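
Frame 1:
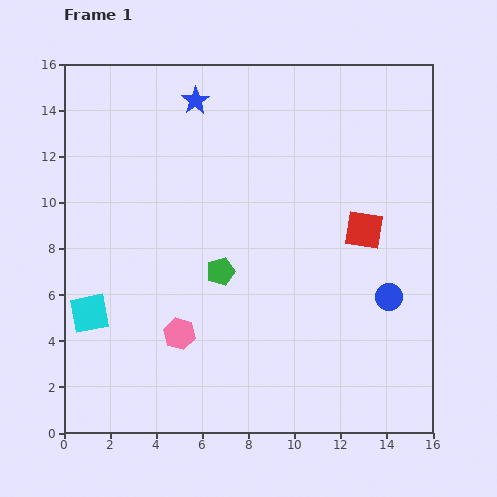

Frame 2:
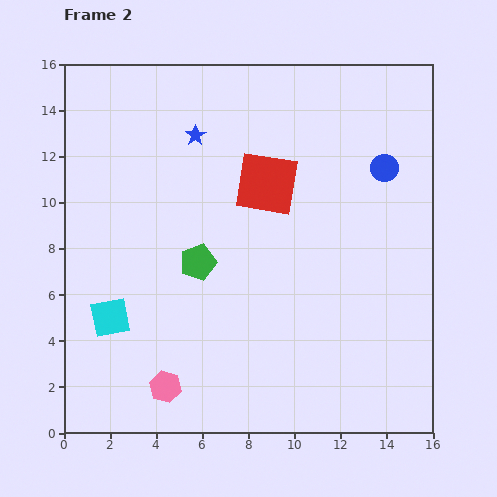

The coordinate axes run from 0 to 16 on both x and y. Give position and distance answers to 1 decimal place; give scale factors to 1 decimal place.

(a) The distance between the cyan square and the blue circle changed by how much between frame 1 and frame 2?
+0.6

Distance in frame 1: 13.0. Distance in frame 2: 13.6.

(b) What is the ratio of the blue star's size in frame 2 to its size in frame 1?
0.7×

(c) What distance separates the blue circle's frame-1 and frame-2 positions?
5.6

The blue circle moved from (14.1, 5.9) to (13.9, 11.5), a distance of √(0.2² + 5.6²) ≈ 5.6.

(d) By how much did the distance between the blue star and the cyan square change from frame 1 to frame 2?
-1.6

Distance in frame 1: 10.3. Distance in frame 2: 8.7.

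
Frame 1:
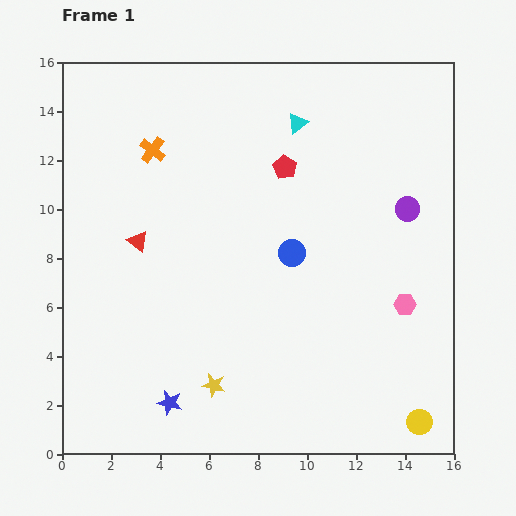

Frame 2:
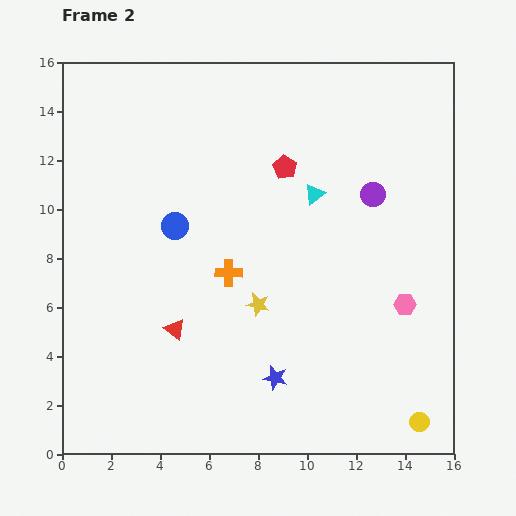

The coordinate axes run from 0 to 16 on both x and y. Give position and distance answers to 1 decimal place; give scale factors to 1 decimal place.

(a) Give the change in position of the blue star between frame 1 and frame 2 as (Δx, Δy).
(4.3, 1.0)

The blue star was at (4.4, 2.1) in frame 1 and (8.7, 3.1) in frame 2.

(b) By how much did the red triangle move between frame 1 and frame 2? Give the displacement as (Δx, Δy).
(1.5, -3.6)

The red triangle was at (3.1, 8.7) in frame 1 and (4.6, 5.1) in frame 2.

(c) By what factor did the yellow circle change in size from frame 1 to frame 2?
0.8×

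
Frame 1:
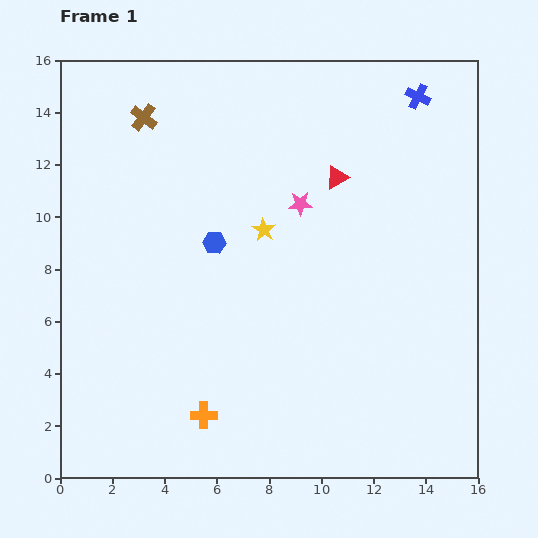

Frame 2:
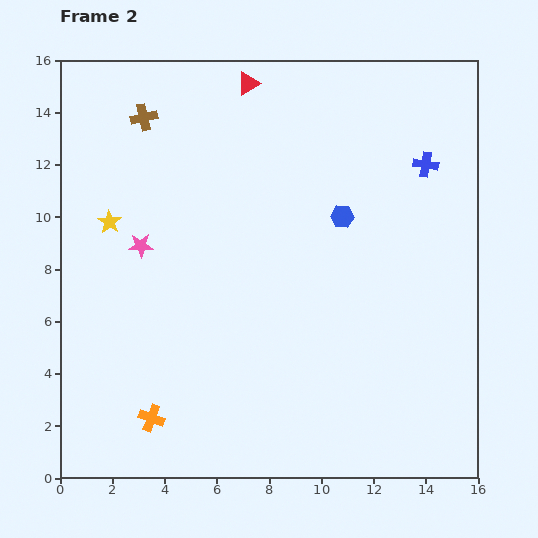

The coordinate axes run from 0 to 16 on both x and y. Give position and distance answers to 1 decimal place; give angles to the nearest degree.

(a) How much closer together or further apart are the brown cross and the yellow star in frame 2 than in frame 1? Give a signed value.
-2.1

Distance in frame 1: 6.3. Distance in frame 2: 4.2.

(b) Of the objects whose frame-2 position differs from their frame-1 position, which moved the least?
the orange cross

(moved 2.0)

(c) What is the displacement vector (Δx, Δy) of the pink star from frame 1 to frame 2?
(-6.1, -1.6)

The pink star was at (9.2, 10.5) in frame 1 and (3.1, 8.9) in frame 2.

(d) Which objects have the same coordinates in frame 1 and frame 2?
the brown cross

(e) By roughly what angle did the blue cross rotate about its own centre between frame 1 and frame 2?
18° counter-clockwise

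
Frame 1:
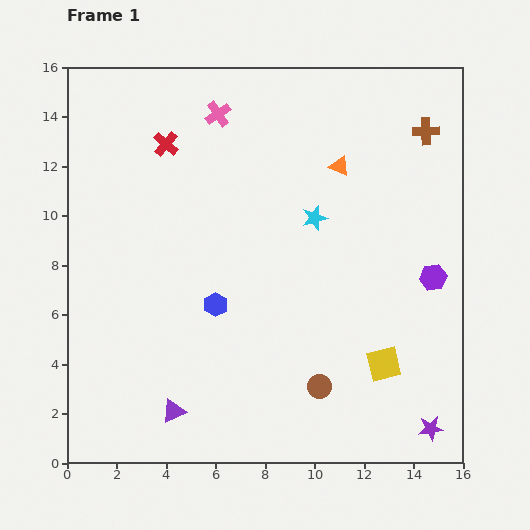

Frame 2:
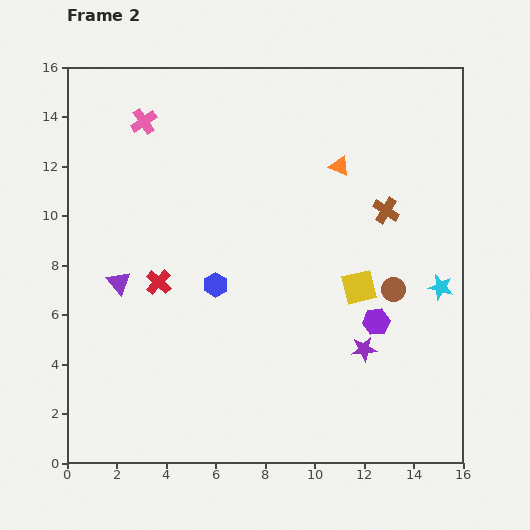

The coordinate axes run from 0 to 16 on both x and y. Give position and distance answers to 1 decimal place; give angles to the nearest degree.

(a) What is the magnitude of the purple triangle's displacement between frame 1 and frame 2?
5.6

The purple triangle moved from (4.3, 2.1) to (2.1, 7.3), a distance of √(2.2² + 5.2²) ≈ 5.6.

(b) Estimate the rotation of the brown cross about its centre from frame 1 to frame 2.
34° clockwise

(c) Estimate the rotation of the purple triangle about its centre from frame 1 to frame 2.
47° counter-clockwise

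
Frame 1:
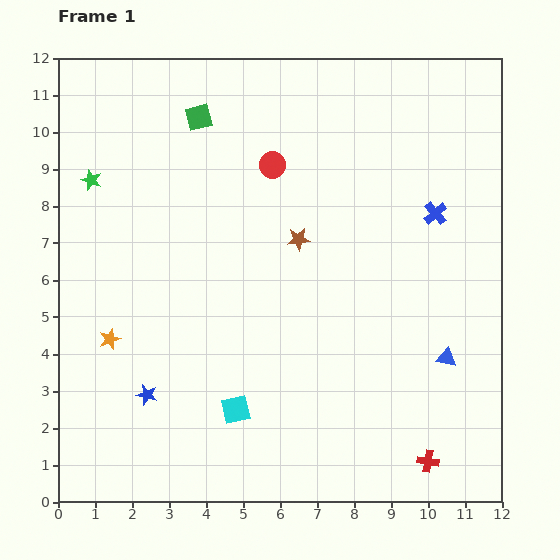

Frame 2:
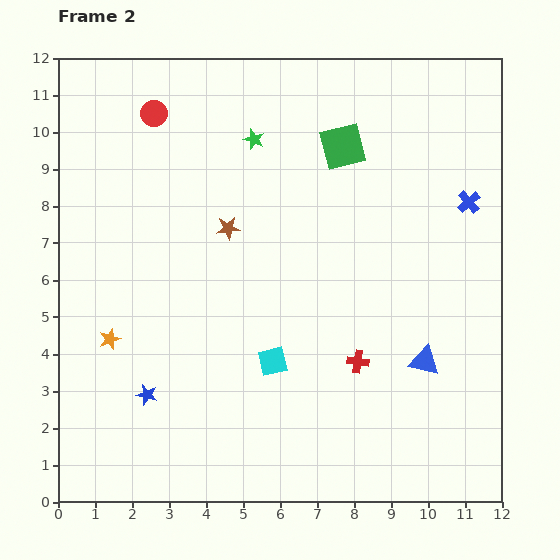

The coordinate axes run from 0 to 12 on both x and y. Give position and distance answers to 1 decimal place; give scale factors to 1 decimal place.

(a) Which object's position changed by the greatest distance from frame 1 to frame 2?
the green star

(moved 4.5; next 4.0)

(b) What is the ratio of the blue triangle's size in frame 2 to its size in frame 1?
1.5×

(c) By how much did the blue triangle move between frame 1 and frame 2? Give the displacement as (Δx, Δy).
(-0.6, -0.1)

The blue triangle was at (10.5, 3.9) in frame 1 and (9.9, 3.8) in frame 2.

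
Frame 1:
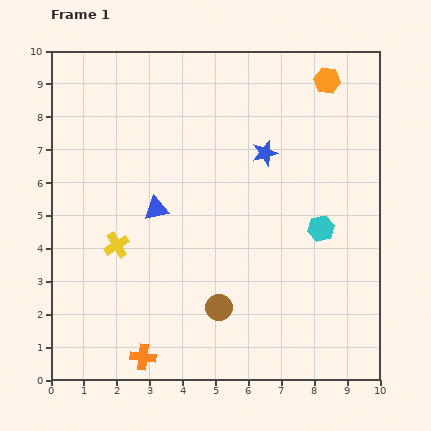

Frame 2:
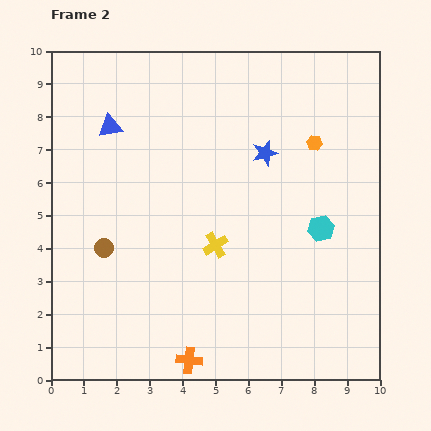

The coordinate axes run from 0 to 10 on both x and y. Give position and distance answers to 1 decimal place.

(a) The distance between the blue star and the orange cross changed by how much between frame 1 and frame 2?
-0.5

Distance in frame 1: 7.2. Distance in frame 2: 6.7.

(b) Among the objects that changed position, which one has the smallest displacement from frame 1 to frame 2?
the orange cross

(moved 1.4)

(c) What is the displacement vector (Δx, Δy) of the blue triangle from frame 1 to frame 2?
(-1.4, 2.5)

The blue triangle was at (3.2, 5.2) in frame 1 and (1.8, 7.7) in frame 2.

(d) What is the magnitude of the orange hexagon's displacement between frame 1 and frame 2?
1.9

The orange hexagon moved from (8.4, 9.1) to (8.0, 7.2), a distance of √(0.4² + 1.9²) ≈ 1.9.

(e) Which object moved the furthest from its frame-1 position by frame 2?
the brown circle

(moved 3.9; next 3.0)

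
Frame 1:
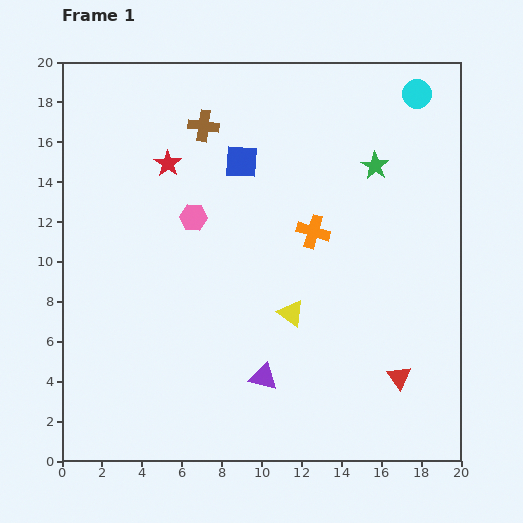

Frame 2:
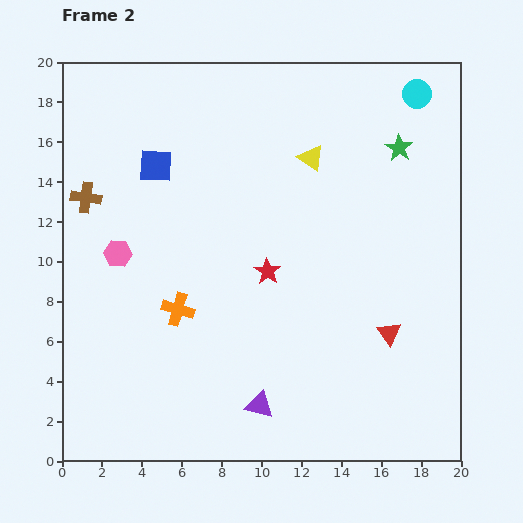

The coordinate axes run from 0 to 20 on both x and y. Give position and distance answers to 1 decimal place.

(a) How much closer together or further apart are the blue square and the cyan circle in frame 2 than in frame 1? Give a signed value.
+4.2

Distance in frame 1: 9.4. Distance in frame 2: 13.6.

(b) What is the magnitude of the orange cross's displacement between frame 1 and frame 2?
7.8

The orange cross moved from (12.6, 11.5) to (5.8, 7.6), a distance of √(6.8² + 3.9²) ≈ 7.8.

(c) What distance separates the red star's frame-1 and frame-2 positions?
7.4

The red star moved from (5.3, 14.9) to (10.3, 9.5), a distance of √(5.0² + 5.4²) ≈ 7.4.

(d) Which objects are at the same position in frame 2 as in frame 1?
the cyan circle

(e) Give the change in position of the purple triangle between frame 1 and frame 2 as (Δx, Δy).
(-0.2, -1.4)

The purple triangle was at (10.1, 4.2) in frame 1 and (9.9, 2.8) in frame 2.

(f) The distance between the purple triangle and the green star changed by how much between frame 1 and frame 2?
+2.7

Distance in frame 1: 12.0. Distance in frame 2: 14.7.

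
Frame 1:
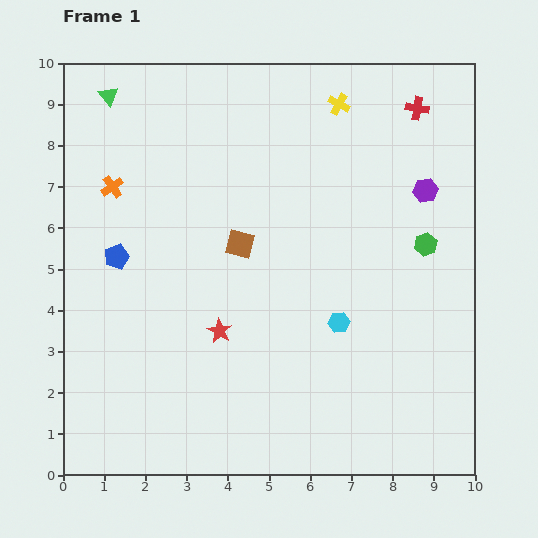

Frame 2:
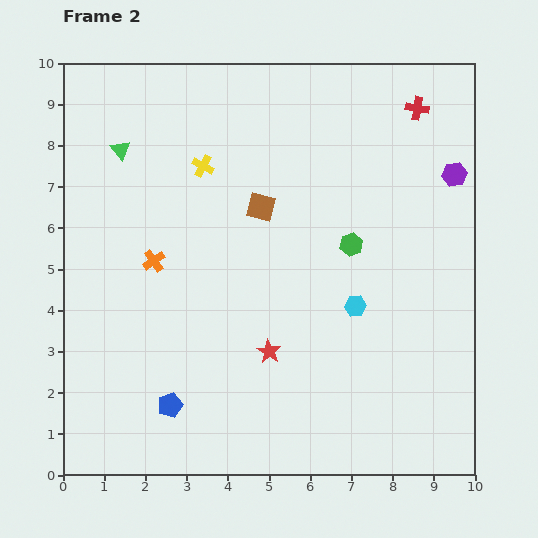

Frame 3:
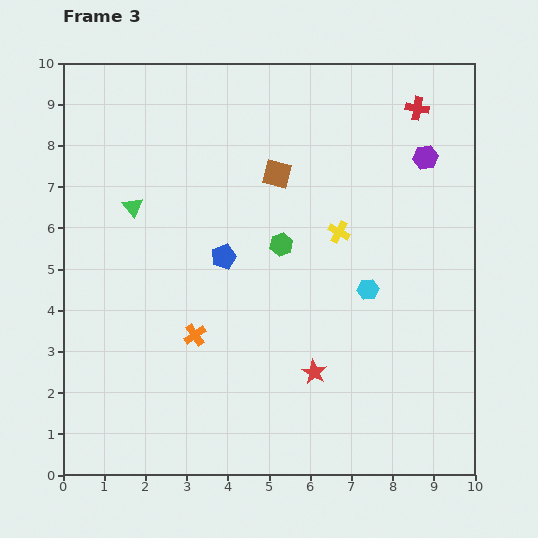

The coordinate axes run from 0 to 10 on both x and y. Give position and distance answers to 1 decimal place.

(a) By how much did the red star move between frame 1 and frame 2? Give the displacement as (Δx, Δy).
(1.2, -0.5)

The red star was at (3.8, 3.5) in frame 1 and (5.0, 3.0) in frame 2.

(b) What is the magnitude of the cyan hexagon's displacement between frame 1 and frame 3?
1.1

The cyan hexagon moved from (6.7, 3.7) to (7.4, 4.5), a distance of √(0.7² + 0.8²) ≈ 1.1.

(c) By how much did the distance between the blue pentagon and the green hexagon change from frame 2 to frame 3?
-4.5

Distance in frame 2: 5.9. Distance in frame 3: 1.4.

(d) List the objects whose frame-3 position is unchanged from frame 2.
the red cross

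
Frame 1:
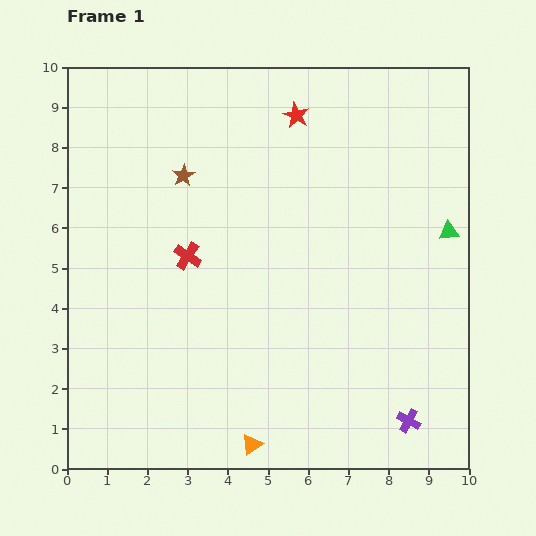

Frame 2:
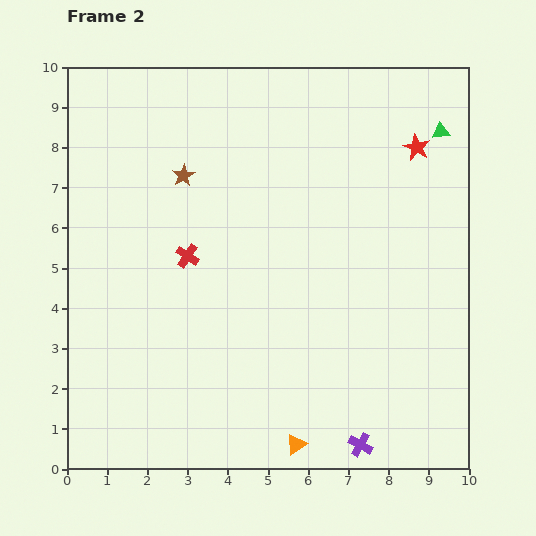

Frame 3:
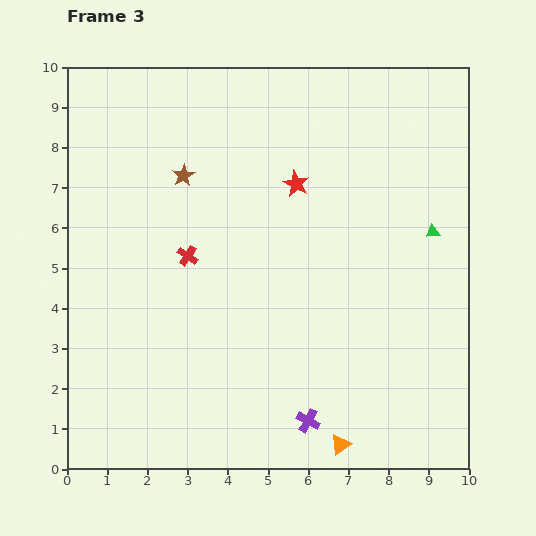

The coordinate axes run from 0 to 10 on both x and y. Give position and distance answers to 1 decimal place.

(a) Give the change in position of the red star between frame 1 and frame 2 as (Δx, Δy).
(3.0, -0.8)

The red star was at (5.7, 8.8) in frame 1 and (8.7, 8.0) in frame 2.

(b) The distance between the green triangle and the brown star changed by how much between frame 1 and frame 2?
-0.2

Distance in frame 1: 6.7. Distance in frame 2: 6.5.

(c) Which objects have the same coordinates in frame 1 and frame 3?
the red cross, the brown star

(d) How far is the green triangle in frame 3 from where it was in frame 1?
0.4

The green triangle moved from (9.5, 5.9) to (9.1, 5.9), a distance of √(0.4² + 0.0²) ≈ 0.4.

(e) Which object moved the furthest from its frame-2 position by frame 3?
the red star

(moved 3.1; next 2.5)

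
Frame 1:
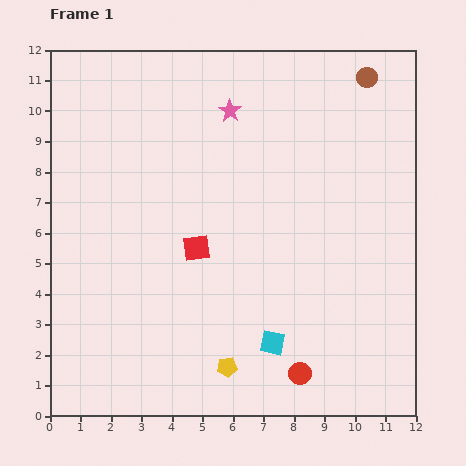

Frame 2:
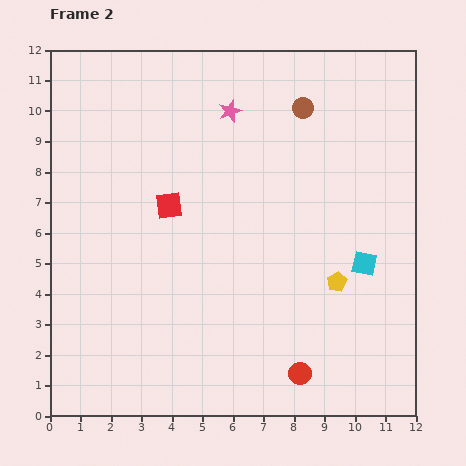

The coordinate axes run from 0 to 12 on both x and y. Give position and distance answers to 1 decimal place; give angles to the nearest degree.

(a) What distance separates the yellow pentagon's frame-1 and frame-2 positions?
4.6

The yellow pentagon moved from (5.8, 1.6) to (9.4, 4.4), a distance of √(3.6² + 2.8²) ≈ 4.6.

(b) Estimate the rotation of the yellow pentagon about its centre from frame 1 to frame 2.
21° counter-clockwise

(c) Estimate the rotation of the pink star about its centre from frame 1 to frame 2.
20° clockwise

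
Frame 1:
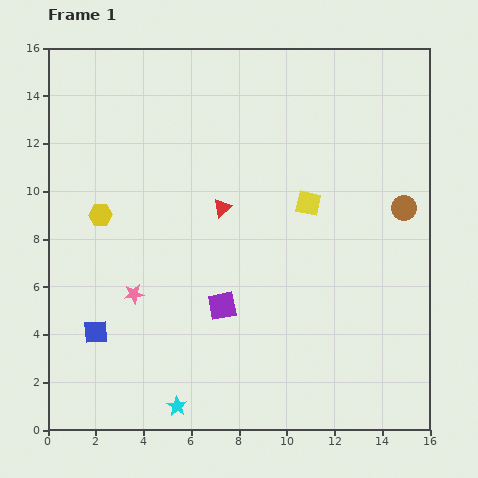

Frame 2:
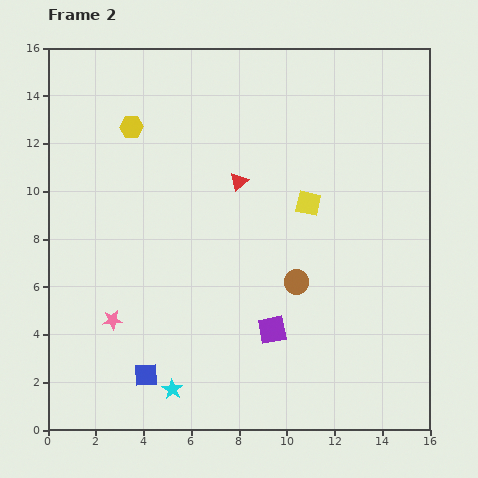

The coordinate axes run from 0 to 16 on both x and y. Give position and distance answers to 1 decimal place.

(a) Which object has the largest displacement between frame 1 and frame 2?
the brown circle

(moved 5.5; next 3.9)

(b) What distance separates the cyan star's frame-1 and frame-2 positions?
0.7

The cyan star moved from (5.4, 1.0) to (5.2, 1.7), a distance of √(0.2² + 0.7²) ≈ 0.7.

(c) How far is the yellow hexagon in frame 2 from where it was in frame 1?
3.9

The yellow hexagon moved from (2.2, 9.0) to (3.5, 12.7), a distance of √(1.3² + 3.7²) ≈ 3.9.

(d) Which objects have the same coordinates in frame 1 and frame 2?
the yellow square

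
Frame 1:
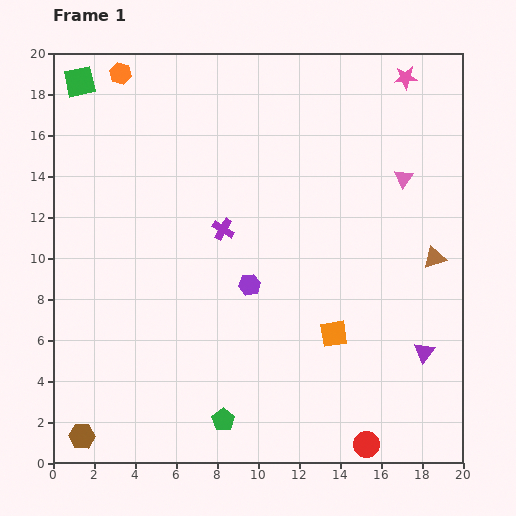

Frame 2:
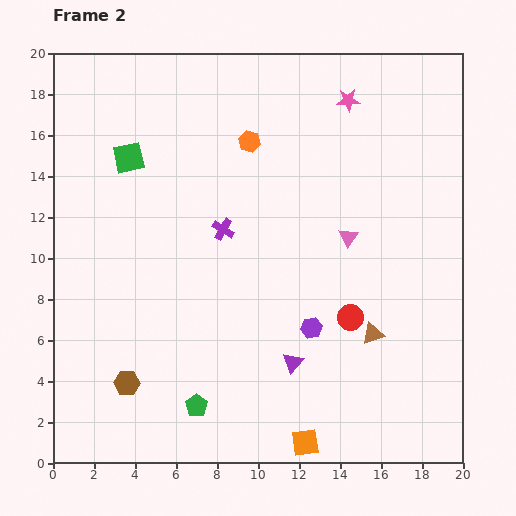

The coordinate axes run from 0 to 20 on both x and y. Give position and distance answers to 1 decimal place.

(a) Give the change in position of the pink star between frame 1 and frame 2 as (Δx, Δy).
(-2.8, -1.1)

The pink star was at (17.2, 18.8) in frame 1 and (14.4, 17.7) in frame 2.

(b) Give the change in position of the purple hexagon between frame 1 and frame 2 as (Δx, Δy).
(3.0, -2.1)

The purple hexagon was at (9.6, 8.7) in frame 1 and (12.6, 6.6) in frame 2.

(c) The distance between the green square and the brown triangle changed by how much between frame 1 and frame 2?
-4.6

Distance in frame 1: 19.3. Distance in frame 2: 14.7.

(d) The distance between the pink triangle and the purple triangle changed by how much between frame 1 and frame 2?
-1.9

Distance in frame 1: 8.6. Distance in frame 2: 6.7.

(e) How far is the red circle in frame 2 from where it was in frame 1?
6.3

The red circle moved from (15.3, 0.9) to (14.5, 7.1), a distance of √(0.8² + 6.2²) ≈ 6.3.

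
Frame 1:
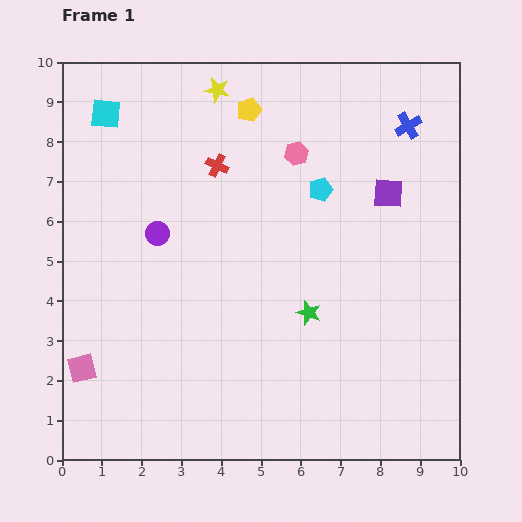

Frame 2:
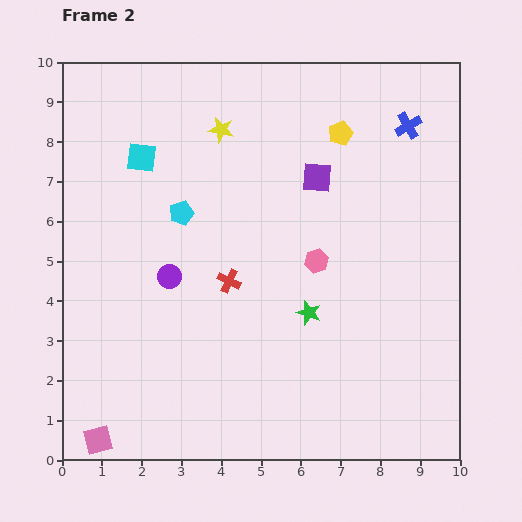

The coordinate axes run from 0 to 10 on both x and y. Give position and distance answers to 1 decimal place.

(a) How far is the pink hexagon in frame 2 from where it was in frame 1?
2.7

The pink hexagon moved from (5.9, 7.7) to (6.4, 5.0), a distance of √(0.5² + 2.7²) ≈ 2.7.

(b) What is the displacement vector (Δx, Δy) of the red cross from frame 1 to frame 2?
(0.3, -2.9)

The red cross was at (3.9, 7.4) in frame 1 and (4.2, 4.5) in frame 2.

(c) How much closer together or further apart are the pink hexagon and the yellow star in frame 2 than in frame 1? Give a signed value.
+1.5

Distance in frame 1: 2.6. Distance in frame 2: 4.1.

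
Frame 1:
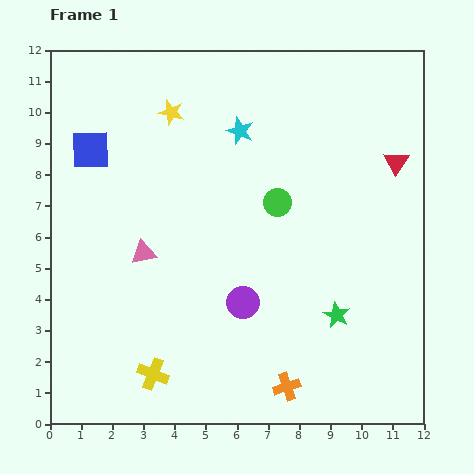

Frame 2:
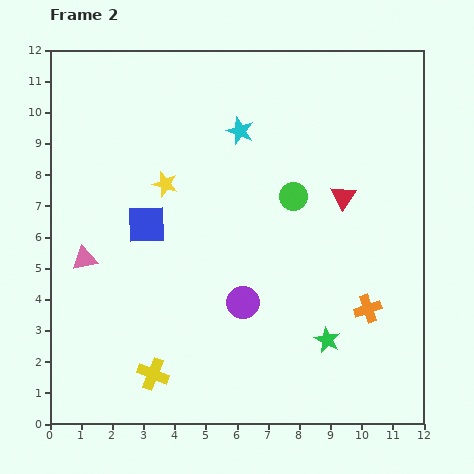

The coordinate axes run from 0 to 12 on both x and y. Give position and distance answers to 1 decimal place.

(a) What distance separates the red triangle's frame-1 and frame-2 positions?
2.0

The red triangle moved from (11.1, 8.4) to (9.4, 7.3), a distance of √(1.7² + 1.1²) ≈ 2.0.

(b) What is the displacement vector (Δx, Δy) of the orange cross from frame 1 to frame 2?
(2.6, 2.5)

The orange cross was at (7.6, 1.2) in frame 1 and (10.2, 3.7) in frame 2.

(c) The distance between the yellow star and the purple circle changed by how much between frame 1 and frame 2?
-2.0

Distance in frame 1: 6.5. Distance in frame 2: 4.5.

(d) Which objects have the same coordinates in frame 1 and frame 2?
the yellow cross, the cyan star, the purple circle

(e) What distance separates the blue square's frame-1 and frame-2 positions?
3.0

The blue square moved from (1.3, 8.8) to (3.1, 6.4), a distance of √(1.8² + 2.4²) ≈ 3.0.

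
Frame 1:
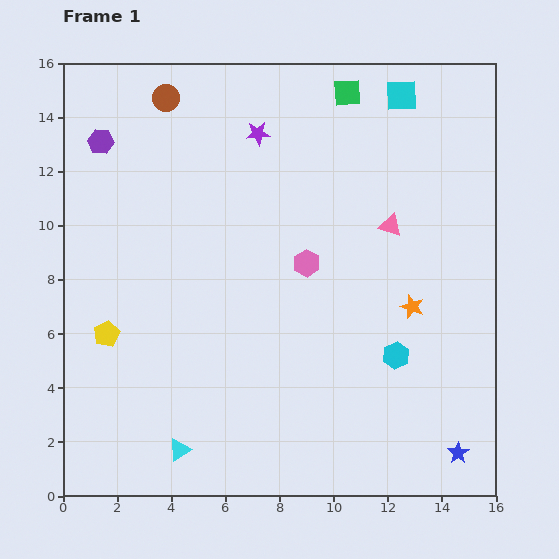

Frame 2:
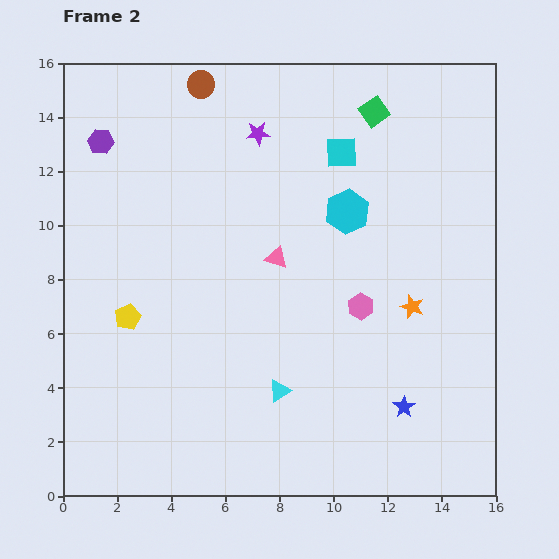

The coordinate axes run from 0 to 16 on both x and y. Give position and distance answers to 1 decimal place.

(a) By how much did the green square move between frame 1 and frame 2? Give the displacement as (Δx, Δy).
(1.0, -0.7)

The green square was at (10.5, 14.9) in frame 1 and (11.5, 14.2) in frame 2.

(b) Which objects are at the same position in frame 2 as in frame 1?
the orange star, the purple star, the purple hexagon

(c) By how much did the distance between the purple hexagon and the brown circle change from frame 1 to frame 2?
+1.4

Distance in frame 1: 2.9. Distance in frame 2: 4.3.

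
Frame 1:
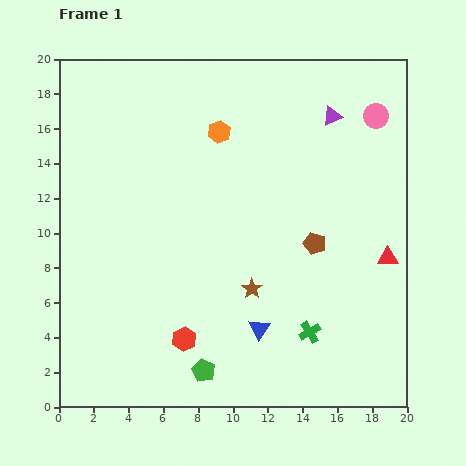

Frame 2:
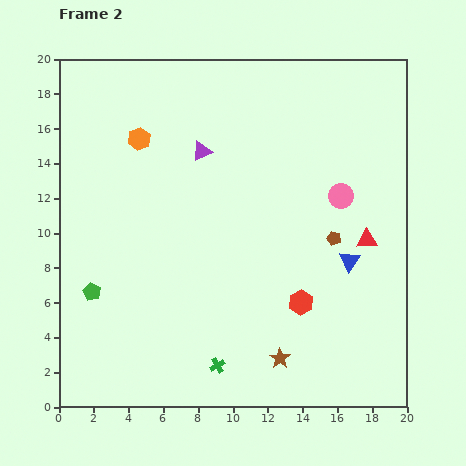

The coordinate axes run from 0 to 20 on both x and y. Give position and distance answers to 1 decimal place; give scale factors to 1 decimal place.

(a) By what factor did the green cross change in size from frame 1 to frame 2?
0.7×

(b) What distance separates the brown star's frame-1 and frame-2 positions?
4.3

The brown star moved from (11.1, 6.8) to (12.7, 2.8), a distance of √(1.6² + 4.0²) ≈ 4.3.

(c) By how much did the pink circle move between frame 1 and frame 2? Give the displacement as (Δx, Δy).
(-2.0, -4.6)

The pink circle was at (18.2, 16.7) in frame 1 and (16.2, 12.1) in frame 2.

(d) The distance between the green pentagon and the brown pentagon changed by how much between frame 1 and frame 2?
+4.5

Distance in frame 1: 9.7. Distance in frame 2: 14.2.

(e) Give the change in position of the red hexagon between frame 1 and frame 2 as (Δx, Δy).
(6.7, 2.1)

The red hexagon was at (7.2, 3.9) in frame 1 and (13.9, 6.0) in frame 2.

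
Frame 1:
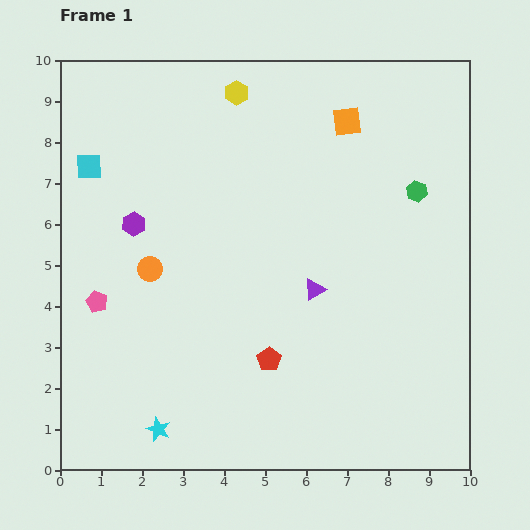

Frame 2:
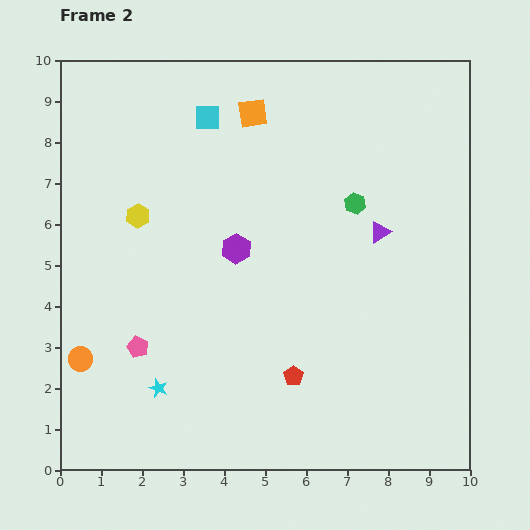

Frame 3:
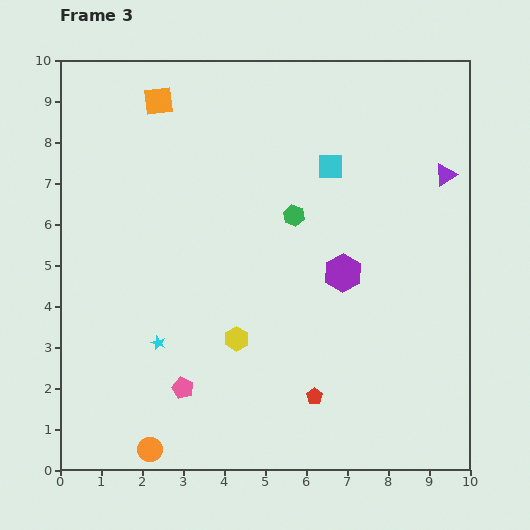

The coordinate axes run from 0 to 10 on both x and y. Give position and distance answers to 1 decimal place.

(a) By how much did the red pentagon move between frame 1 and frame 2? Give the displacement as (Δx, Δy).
(0.6, -0.4)

The red pentagon was at (5.1, 2.7) in frame 1 and (5.7, 2.3) in frame 2.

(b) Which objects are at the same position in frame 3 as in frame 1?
none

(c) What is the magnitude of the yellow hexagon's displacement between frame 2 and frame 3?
3.8

The yellow hexagon moved from (1.9, 6.2) to (4.3, 3.2), a distance of √(2.4² + 3.0²) ≈ 3.8.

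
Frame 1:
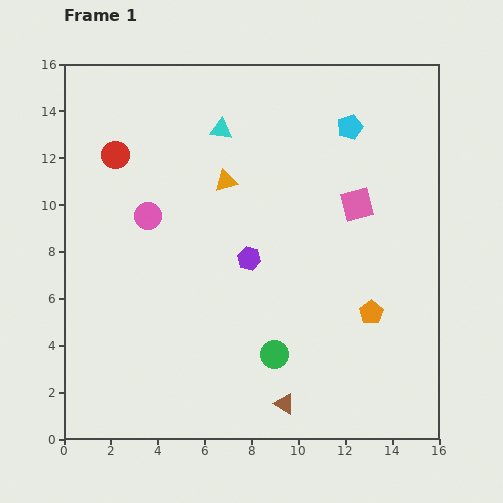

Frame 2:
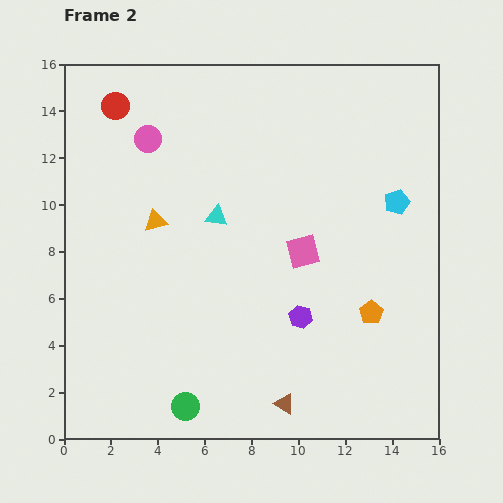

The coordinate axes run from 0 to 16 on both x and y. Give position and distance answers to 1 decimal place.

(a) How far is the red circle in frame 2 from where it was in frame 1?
2.1

The red circle moved from (2.2, 12.1) to (2.2, 14.2), a distance of √(0.0² + 2.1²) ≈ 2.1.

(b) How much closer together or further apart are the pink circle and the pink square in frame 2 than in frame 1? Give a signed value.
-0.7

Distance in frame 1: 8.9. Distance in frame 2: 8.2.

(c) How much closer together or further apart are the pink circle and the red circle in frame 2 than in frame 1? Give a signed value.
-1.0

Distance in frame 1: 3.0. Distance in frame 2: 2.0.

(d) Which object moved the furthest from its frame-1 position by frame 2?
the green circle

(moved 4.4; next 3.8)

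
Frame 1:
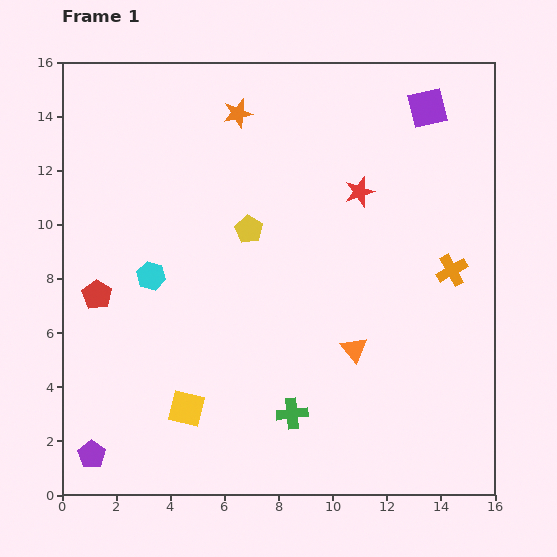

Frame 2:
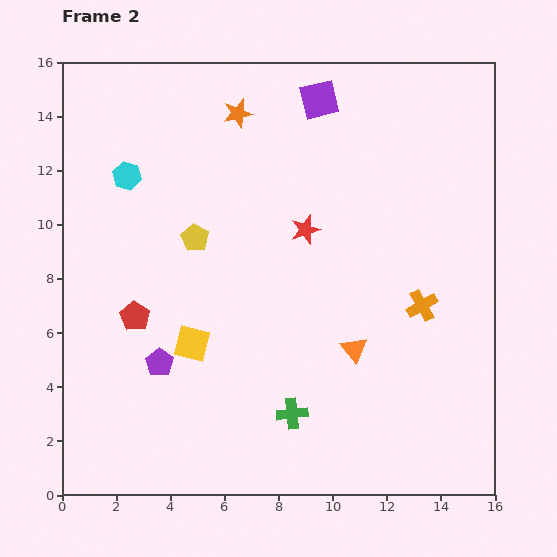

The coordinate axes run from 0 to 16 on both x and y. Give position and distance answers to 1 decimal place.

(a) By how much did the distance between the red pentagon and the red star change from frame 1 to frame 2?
-3.3

Distance in frame 1: 10.4. Distance in frame 2: 7.1.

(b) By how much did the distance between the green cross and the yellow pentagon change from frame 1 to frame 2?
+0.4

Distance in frame 1: 7.0. Distance in frame 2: 7.4.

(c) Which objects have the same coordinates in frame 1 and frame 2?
the green cross, the orange star, the orange triangle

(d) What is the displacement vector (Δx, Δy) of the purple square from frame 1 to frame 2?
(-4.0, 0.3)

The purple square was at (13.5, 14.3) in frame 1 and (9.5, 14.6) in frame 2.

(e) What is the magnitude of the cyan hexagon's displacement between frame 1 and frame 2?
3.8

The cyan hexagon moved from (3.3, 8.1) to (2.4, 11.8), a distance of √(0.9² + 3.7²) ≈ 3.8.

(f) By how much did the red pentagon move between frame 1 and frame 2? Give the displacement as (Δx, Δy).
(1.4, -0.8)

The red pentagon was at (1.3, 7.4) in frame 1 and (2.7, 6.6) in frame 2.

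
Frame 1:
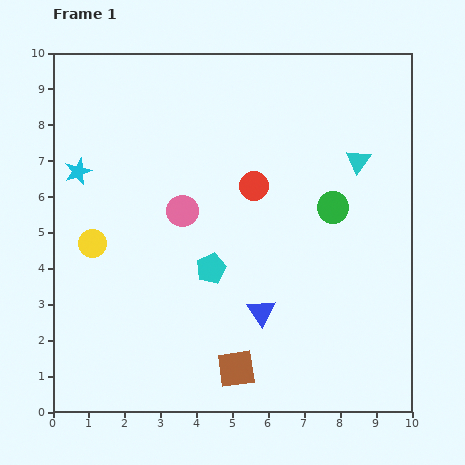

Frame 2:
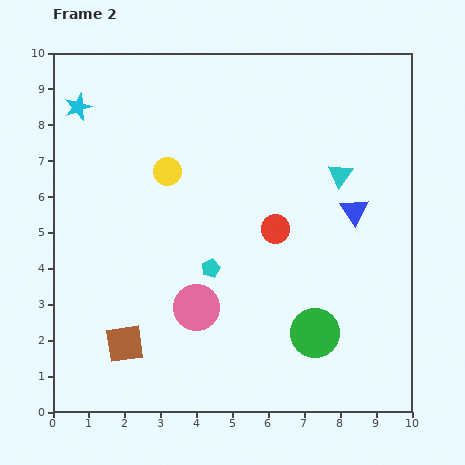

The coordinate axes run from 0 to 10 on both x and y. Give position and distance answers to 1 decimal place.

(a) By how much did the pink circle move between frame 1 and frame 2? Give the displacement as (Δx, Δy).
(0.4, -2.7)

The pink circle was at (3.6, 5.6) in frame 1 and (4.0, 2.9) in frame 2.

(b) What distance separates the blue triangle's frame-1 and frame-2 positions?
3.8

The blue triangle moved from (5.8, 2.8) to (8.4, 5.6), a distance of √(2.6² + 2.8²) ≈ 3.8.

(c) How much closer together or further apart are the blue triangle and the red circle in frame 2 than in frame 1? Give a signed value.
-1.2

Distance in frame 1: 3.5. Distance in frame 2: 2.3.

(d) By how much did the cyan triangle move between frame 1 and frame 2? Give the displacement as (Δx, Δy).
(-0.5, -0.4)

The cyan triangle was at (8.5, 7.0) in frame 1 and (8.0, 6.6) in frame 2.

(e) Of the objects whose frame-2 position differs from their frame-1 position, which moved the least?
the cyan triangle

(moved 0.6)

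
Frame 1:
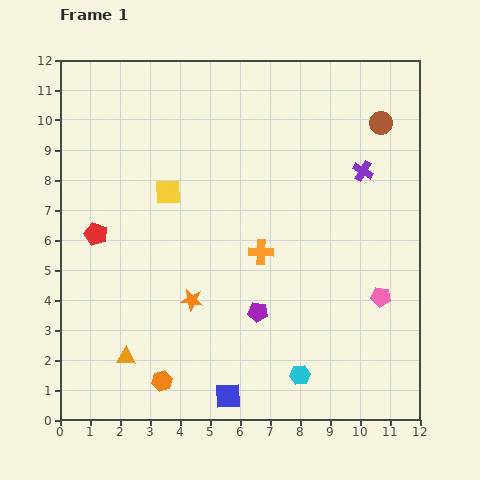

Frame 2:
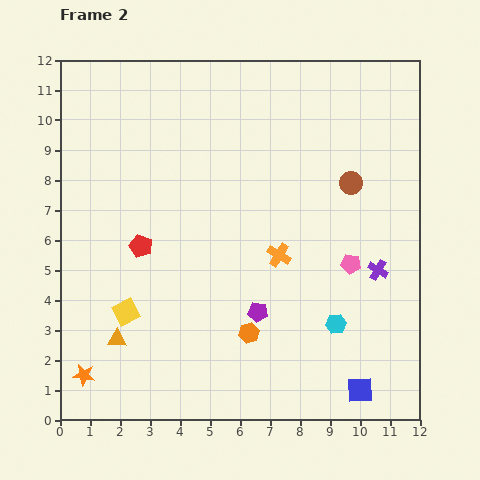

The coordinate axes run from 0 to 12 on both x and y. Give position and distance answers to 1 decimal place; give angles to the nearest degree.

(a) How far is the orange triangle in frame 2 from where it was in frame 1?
0.7

The orange triangle moved from (2.2, 2.1) to (1.9, 2.7), a distance of √(0.3² + 0.6²) ≈ 0.7.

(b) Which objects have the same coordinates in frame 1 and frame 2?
the purple pentagon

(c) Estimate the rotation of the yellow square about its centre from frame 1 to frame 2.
27° counter-clockwise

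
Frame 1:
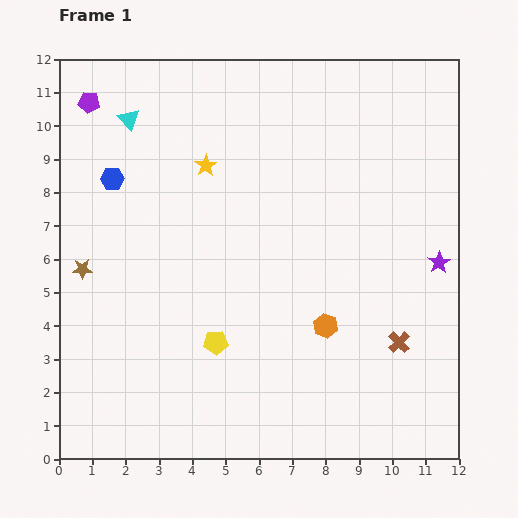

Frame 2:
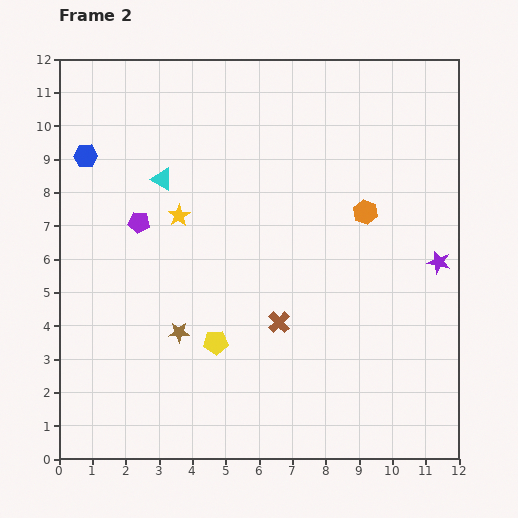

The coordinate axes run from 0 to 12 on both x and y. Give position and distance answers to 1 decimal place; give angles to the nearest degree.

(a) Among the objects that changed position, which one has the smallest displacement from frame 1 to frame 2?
the blue hexagon

(moved 1.1)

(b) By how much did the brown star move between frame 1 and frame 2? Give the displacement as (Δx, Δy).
(2.9, -1.9)

The brown star was at (0.7, 5.7) in frame 1 and (3.6, 3.8) in frame 2.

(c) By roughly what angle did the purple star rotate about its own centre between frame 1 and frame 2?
25° counter-clockwise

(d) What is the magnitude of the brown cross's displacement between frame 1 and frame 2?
3.6

The brown cross moved from (10.2, 3.5) to (6.6, 4.1), a distance of √(3.6² + 0.6²) ≈ 3.6.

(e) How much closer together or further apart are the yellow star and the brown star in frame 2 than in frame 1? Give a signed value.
-1.3

Distance in frame 1: 4.8. Distance in frame 2: 3.5.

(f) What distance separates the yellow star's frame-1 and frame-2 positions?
1.7

The yellow star moved from (4.4, 8.8) to (3.6, 7.3), a distance of √(0.8² + 1.5²) ≈ 1.7.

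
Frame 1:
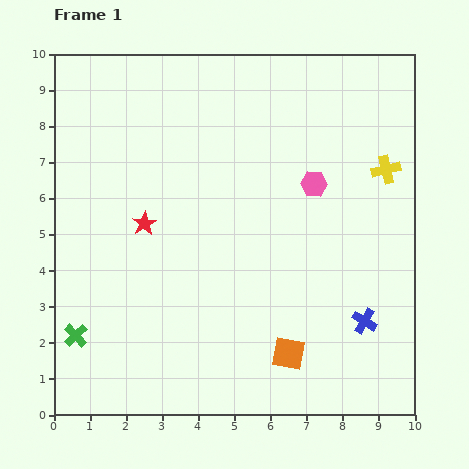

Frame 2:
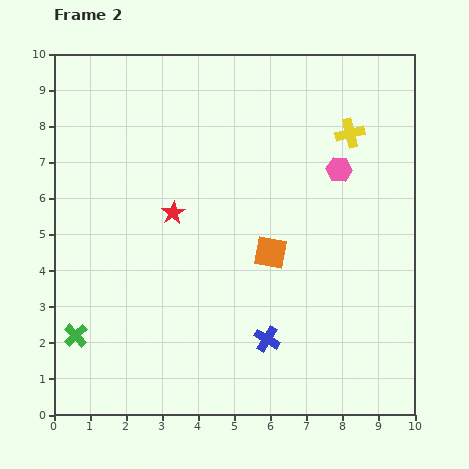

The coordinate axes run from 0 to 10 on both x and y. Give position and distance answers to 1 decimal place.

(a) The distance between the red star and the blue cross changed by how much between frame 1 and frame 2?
-2.3

Distance in frame 1: 6.7. Distance in frame 2: 4.4.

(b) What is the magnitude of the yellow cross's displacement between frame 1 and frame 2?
1.4

The yellow cross moved from (9.2, 6.8) to (8.2, 7.8), a distance of √(1.0² + 1.0²) ≈ 1.4.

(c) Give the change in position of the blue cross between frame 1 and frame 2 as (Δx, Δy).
(-2.7, -0.5)

The blue cross was at (8.6, 2.6) in frame 1 and (5.9, 2.1) in frame 2.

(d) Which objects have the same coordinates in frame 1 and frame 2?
the green cross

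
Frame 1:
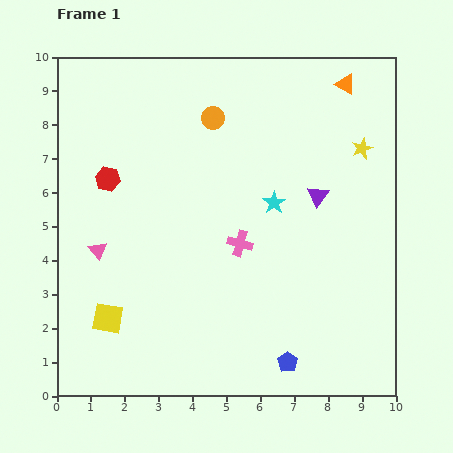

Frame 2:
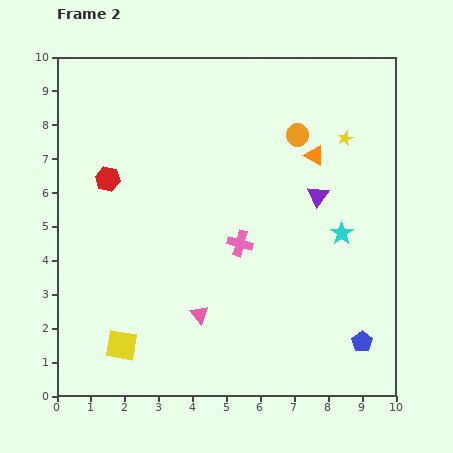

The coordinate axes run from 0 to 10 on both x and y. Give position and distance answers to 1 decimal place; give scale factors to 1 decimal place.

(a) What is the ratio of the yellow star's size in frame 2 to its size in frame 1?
0.7×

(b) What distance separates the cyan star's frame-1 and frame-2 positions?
2.2

The cyan star moved from (6.4, 5.7) to (8.4, 4.8), a distance of √(2.0² + 0.9²) ≈ 2.2.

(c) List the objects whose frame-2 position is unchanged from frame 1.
the red hexagon, the pink cross, the purple triangle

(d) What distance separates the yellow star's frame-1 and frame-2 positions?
0.6

The yellow star moved from (9.0, 7.3) to (8.5, 7.6), a distance of √(0.5² + 0.3²) ≈ 0.6.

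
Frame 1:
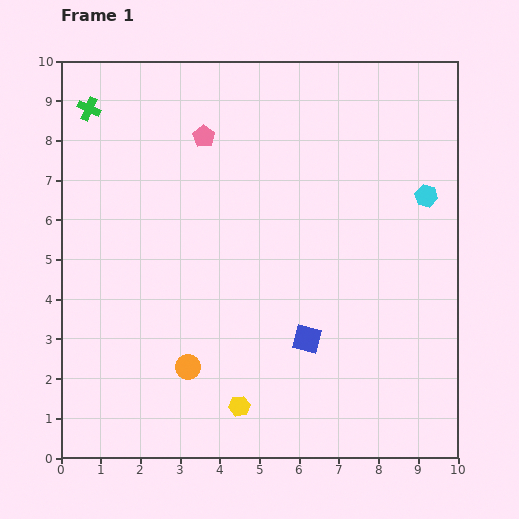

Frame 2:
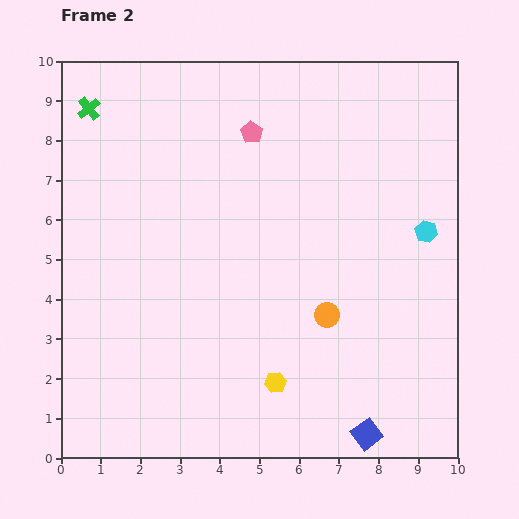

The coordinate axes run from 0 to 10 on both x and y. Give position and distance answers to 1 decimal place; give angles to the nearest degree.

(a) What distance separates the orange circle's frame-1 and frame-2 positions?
3.7

The orange circle moved from (3.2, 2.3) to (6.7, 3.6), a distance of √(3.5² + 1.3²) ≈ 3.7.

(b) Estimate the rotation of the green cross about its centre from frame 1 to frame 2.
27° clockwise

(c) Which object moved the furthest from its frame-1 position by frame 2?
the orange circle

(moved 3.7; next 2.8)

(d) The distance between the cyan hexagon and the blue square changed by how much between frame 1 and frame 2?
+0.6

Distance in frame 1: 4.7. Distance in frame 2: 5.3.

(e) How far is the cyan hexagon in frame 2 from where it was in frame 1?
0.9

The cyan hexagon moved from (9.2, 6.6) to (9.2, 5.7), a distance of √(0.0² + 0.9²) ≈ 0.9.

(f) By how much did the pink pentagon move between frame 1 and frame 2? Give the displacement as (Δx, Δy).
(1.2, 0.1)

The pink pentagon was at (3.6, 8.1) in frame 1 and (4.8, 8.2) in frame 2.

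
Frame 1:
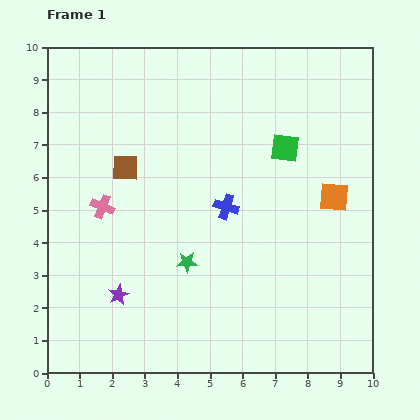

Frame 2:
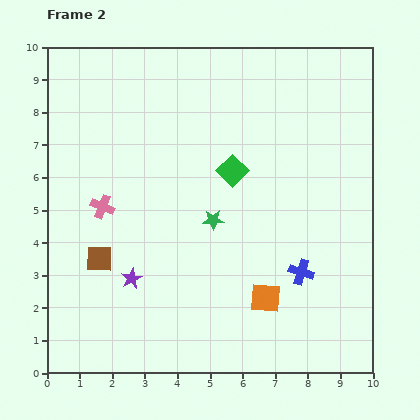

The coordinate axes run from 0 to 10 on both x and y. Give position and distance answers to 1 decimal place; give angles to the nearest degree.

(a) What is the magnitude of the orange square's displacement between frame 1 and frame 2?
3.7

The orange square moved from (8.8, 5.4) to (6.7, 2.3), a distance of √(2.1² + 3.1²) ≈ 3.7.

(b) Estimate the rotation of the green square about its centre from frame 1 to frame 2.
38° clockwise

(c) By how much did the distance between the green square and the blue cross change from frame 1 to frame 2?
+1.2

Distance in frame 1: 2.5. Distance in frame 2: 3.7.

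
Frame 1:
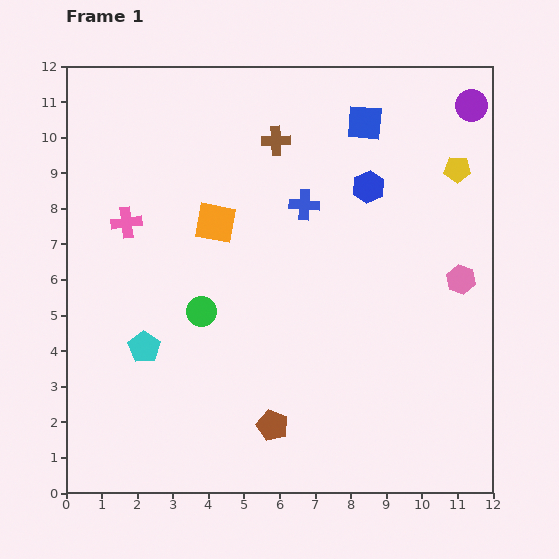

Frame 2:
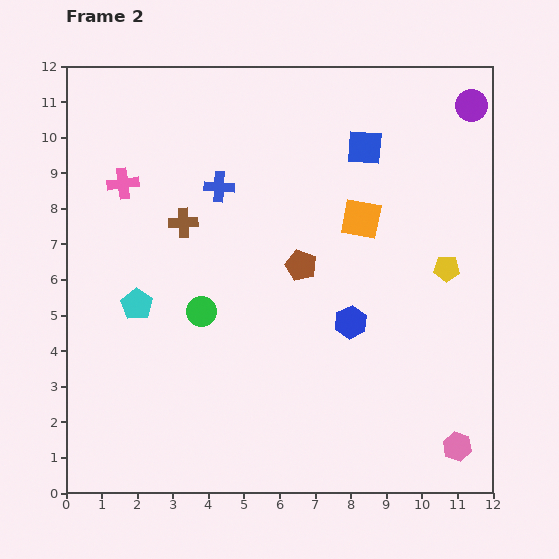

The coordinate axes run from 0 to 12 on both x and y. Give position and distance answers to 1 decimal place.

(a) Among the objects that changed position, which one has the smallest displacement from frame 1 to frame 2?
the blue square

(moved 0.7)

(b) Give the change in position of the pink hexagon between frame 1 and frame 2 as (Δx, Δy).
(-0.1, -4.7)

The pink hexagon was at (11.1, 6.0) in frame 1 and (11.0, 1.3) in frame 2.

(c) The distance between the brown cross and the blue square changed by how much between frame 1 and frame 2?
+3.0

Distance in frame 1: 2.5. Distance in frame 2: 5.5.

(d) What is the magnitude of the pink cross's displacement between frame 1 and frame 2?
1.1

The pink cross moved from (1.7, 7.6) to (1.6, 8.7), a distance of √(0.1² + 1.1²) ≈ 1.1.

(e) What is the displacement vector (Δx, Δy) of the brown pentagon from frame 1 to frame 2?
(0.8, 4.5)

The brown pentagon was at (5.8, 1.9) in frame 1 and (6.6, 6.4) in frame 2.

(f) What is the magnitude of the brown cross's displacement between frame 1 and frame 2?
3.5

The brown cross moved from (5.9, 9.9) to (3.3, 7.6), a distance of √(2.6² + 2.3²) ≈ 3.5.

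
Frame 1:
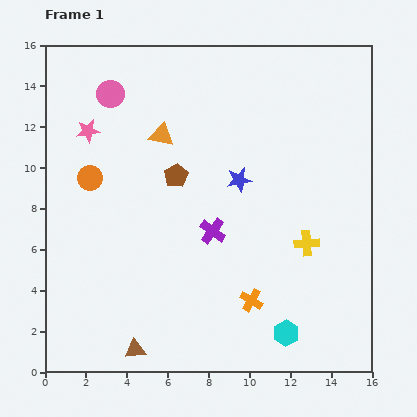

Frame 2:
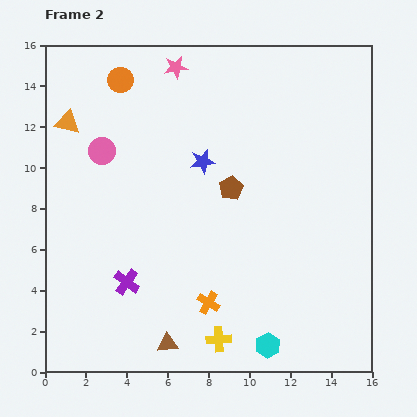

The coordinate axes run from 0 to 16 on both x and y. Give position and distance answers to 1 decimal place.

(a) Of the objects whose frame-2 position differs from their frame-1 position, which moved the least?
the cyan hexagon

(moved 1.1)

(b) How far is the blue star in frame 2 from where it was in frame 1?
2.0

The blue star moved from (9.5, 9.4) to (7.7, 10.3), a distance of √(1.8² + 0.9²) ≈ 2.0.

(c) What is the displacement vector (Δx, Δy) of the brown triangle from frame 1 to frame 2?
(1.6, 0.3)

The brown triangle was at (4.4, 1.1) in frame 1 and (6.0, 1.4) in frame 2.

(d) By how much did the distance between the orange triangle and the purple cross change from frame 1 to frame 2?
+3.0

Distance in frame 1: 5.3. Distance in frame 2: 8.3.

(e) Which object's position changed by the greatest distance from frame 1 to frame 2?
the yellow cross

(moved 6.4; next 5.3)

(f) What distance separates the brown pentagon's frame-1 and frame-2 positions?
2.8

The brown pentagon moved from (6.4, 9.6) to (9.1, 9.0), a distance of √(2.7² + 0.6²) ≈ 2.8.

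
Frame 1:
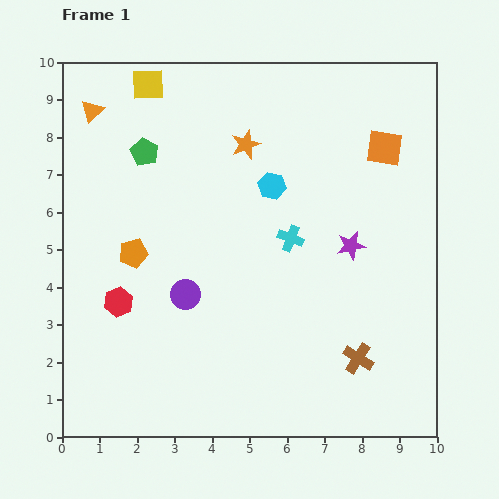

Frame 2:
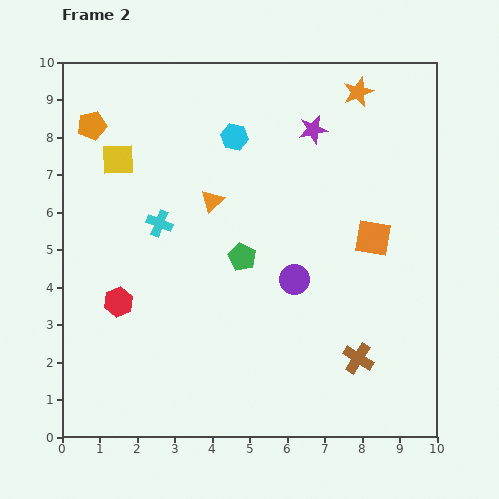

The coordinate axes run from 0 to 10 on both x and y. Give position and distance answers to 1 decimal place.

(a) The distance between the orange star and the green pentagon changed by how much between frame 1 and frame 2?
+2.7

Distance in frame 1: 2.7. Distance in frame 2: 5.4.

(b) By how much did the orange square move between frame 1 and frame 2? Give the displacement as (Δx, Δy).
(-0.3, -2.4)

The orange square was at (8.6, 7.7) in frame 1 and (8.3, 5.3) in frame 2.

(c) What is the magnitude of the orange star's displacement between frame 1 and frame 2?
3.3

The orange star moved from (4.9, 7.8) to (7.9, 9.2), a distance of √(3.0² + 1.4²) ≈ 3.3.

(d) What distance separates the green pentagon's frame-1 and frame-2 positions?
3.8

The green pentagon moved from (2.2, 7.6) to (4.8, 4.8), a distance of √(2.6² + 2.8²) ≈ 3.8.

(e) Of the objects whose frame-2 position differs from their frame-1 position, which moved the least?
the cyan hexagon

(moved 1.6)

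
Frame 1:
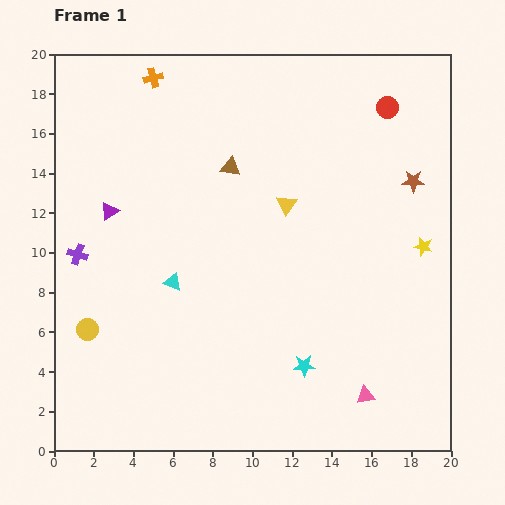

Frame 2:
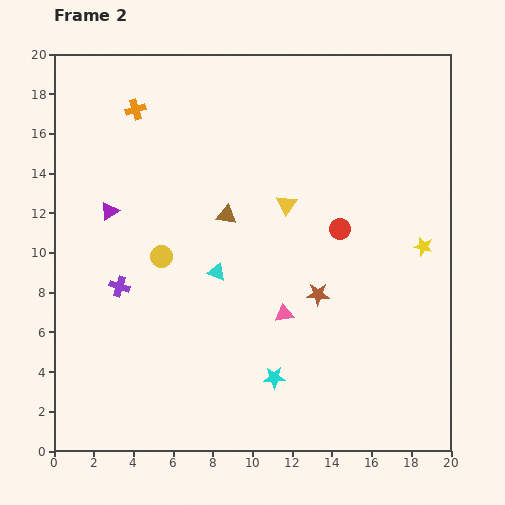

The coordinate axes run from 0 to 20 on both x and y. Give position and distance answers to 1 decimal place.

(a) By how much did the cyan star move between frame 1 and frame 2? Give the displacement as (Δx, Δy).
(-1.5, -0.6)

The cyan star was at (12.6, 4.3) in frame 1 and (11.1, 3.7) in frame 2.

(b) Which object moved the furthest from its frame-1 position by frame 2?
the brown star

(moved 7.5; next 6.6)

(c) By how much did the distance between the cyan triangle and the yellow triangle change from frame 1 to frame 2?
-2.0

Distance in frame 1: 6.9. Distance in frame 2: 4.9.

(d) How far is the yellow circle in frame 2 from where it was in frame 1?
5.2

The yellow circle moved from (1.7, 6.1) to (5.4, 9.8), a distance of √(3.7² + 3.7²) ≈ 5.2.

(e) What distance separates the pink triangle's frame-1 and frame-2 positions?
5.8

The pink triangle moved from (15.7, 2.8) to (11.6, 6.9), a distance of √(4.1² + 4.1²) ≈ 5.8.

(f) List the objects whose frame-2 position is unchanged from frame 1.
the yellow triangle, the yellow star, the purple triangle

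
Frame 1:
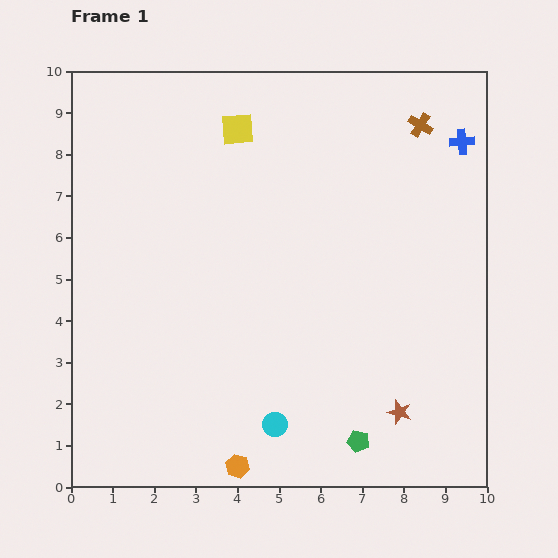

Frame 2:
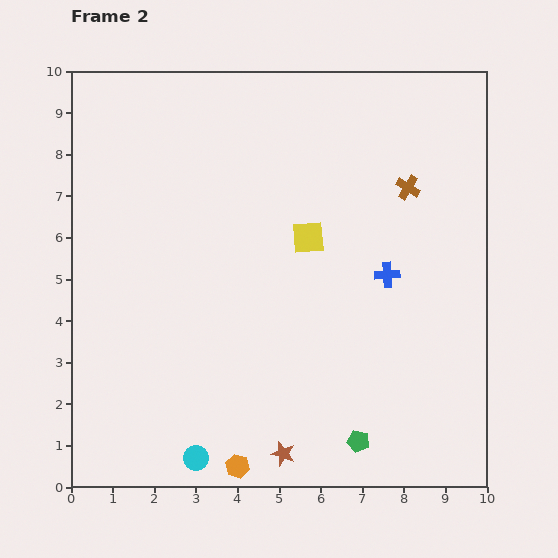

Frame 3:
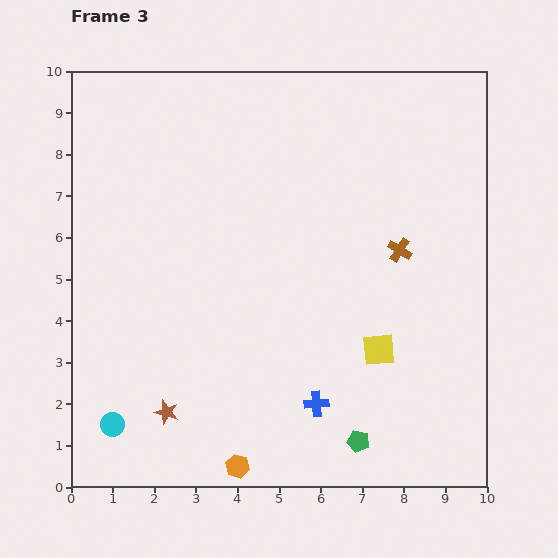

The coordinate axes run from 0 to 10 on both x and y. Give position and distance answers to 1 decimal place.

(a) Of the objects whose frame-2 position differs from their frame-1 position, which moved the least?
the brown cross

(moved 1.5)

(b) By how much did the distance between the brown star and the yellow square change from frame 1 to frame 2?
-2.6

Distance in frame 1: 7.8. Distance in frame 2: 5.2.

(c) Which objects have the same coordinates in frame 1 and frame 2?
the orange hexagon, the green pentagon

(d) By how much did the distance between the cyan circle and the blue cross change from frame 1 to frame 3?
-3.3

Distance in frame 1: 8.2. Distance in frame 3: 4.9.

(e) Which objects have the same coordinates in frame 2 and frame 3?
the orange hexagon, the green pentagon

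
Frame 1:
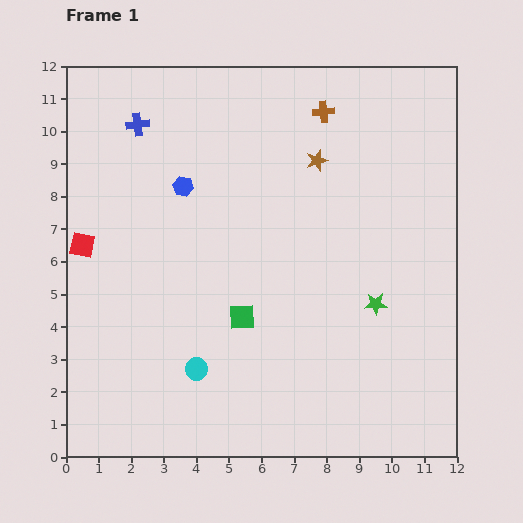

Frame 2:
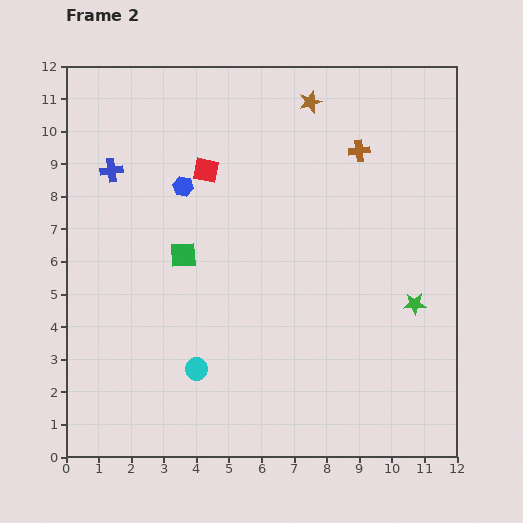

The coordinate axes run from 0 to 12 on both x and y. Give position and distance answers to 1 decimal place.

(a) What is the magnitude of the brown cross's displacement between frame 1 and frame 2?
1.6

The brown cross moved from (7.9, 10.6) to (9.0, 9.4), a distance of √(1.1² + 1.2²) ≈ 1.6.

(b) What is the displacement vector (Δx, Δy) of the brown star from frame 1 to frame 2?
(-0.2, 1.8)

The brown star was at (7.7, 9.1) in frame 1 and (7.5, 10.9) in frame 2.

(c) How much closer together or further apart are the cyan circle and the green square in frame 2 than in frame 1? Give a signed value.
+1.4

Distance in frame 1: 2.1. Distance in frame 2: 3.5.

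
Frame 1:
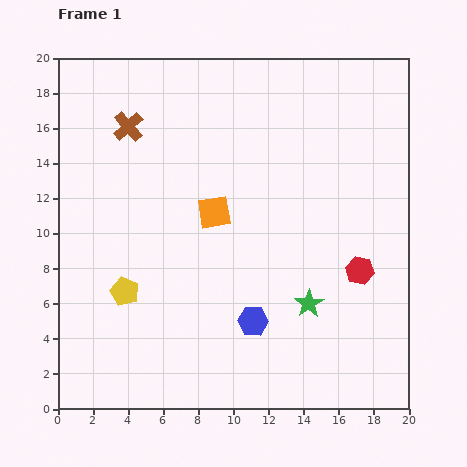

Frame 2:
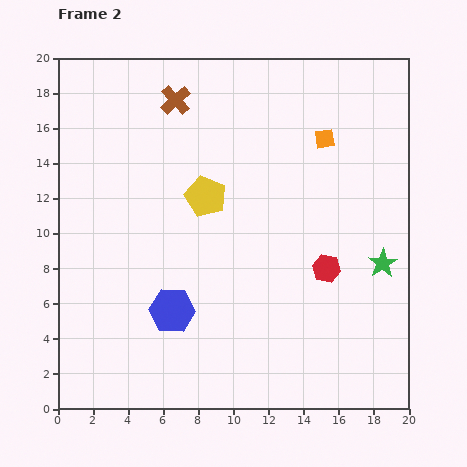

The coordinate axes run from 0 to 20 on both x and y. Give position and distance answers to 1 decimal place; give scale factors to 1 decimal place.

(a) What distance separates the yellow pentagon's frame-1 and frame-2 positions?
7.1

The yellow pentagon moved from (3.8, 6.7) to (8.4, 12.1), a distance of √(4.6² + 5.4²) ≈ 7.1.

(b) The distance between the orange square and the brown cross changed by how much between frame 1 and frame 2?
+1.9

Distance in frame 1: 6.9. Distance in frame 2: 8.8.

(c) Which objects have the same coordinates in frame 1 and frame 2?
none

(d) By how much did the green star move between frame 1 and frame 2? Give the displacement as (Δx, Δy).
(4.2, 2.3)

The green star was at (14.3, 6.0) in frame 1 and (18.5, 8.3) in frame 2.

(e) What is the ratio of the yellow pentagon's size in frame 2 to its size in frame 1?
1.4×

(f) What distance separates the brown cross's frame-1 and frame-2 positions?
3.1

The brown cross moved from (4.0, 16.1) to (6.7, 17.6), a distance of √(2.7² + 1.5²) ≈ 3.1.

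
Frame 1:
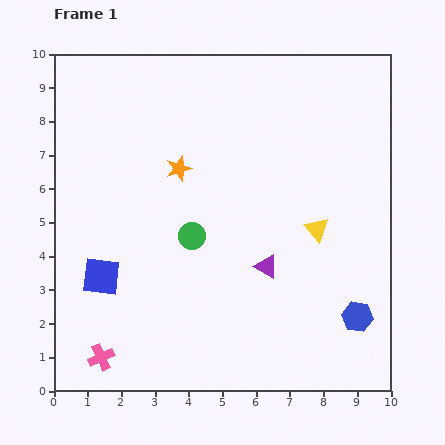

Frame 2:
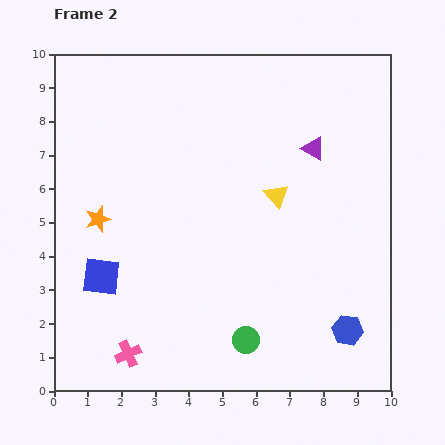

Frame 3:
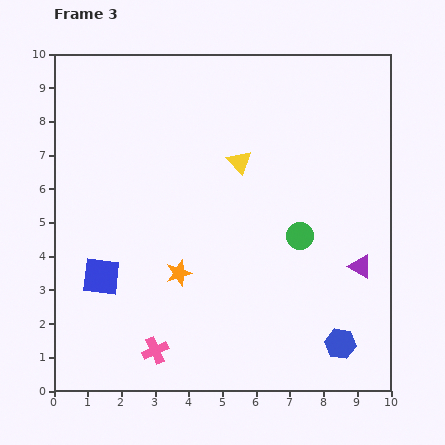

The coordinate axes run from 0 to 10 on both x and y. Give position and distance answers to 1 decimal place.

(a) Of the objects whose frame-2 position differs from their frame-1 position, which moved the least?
the blue hexagon

(moved 0.5)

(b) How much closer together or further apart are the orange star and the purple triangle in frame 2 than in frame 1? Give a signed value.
+2.8

Distance in frame 1: 3.9. Distance in frame 2: 6.7.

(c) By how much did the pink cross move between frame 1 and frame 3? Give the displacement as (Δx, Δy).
(1.6, 0.2)

The pink cross was at (1.4, 1.0) in frame 1 and (3.0, 1.2) in frame 3.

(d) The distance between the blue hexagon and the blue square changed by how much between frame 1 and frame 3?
-0.3

Distance in frame 1: 7.7. Distance in frame 3: 7.4.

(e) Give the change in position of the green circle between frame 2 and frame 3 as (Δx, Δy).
(1.6, 3.1)

The green circle was at (5.7, 1.5) in frame 2 and (7.3, 4.6) in frame 3.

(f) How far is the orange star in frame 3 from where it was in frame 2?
2.9

The orange star moved from (1.3, 5.1) to (3.7, 3.5), a distance of √(2.4² + 1.6²) ≈ 2.9.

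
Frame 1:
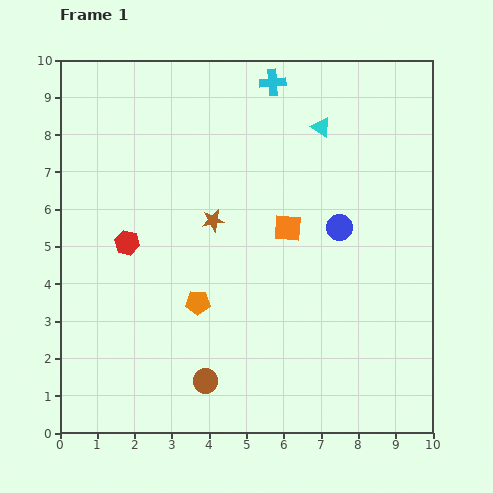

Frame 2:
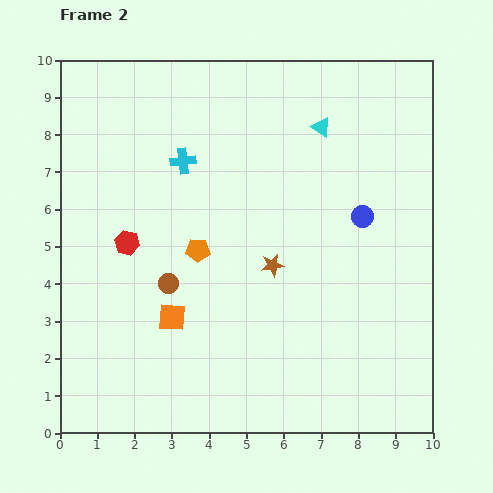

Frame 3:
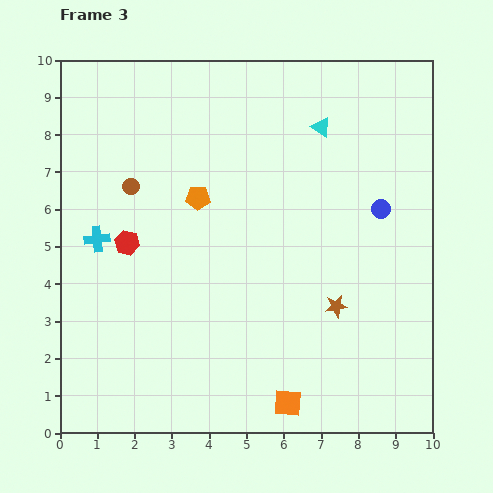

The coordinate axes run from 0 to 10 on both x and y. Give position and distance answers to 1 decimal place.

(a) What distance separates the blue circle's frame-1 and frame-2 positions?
0.7

The blue circle moved from (7.5, 5.5) to (8.1, 5.8), a distance of √(0.6² + 0.3²) ≈ 0.7.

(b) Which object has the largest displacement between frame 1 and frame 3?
the cyan cross

(moved 6.3; next 5.6)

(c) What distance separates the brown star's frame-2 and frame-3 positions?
2.0

The brown star moved from (5.7, 4.5) to (7.4, 3.4), a distance of √(1.7² + 1.1²) ≈ 2.0.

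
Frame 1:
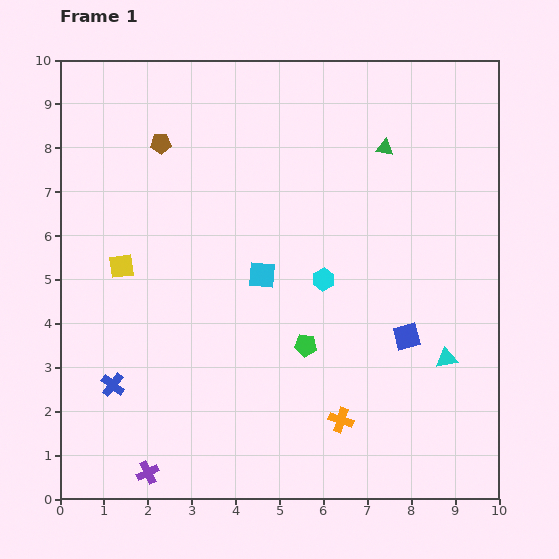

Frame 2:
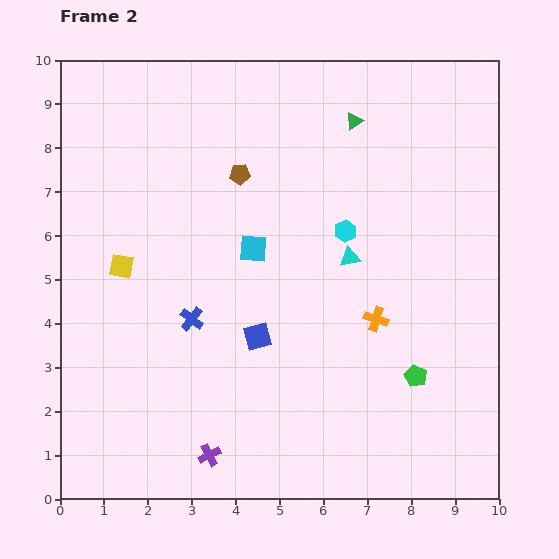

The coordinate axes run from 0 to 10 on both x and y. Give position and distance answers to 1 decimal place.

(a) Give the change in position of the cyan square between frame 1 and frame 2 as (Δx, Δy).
(-0.2, 0.6)

The cyan square was at (4.6, 5.1) in frame 1 and (4.4, 5.7) in frame 2.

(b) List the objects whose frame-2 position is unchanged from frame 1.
the yellow square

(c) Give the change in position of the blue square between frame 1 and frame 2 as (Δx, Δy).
(-3.4, 0.0)

The blue square was at (7.9, 3.7) in frame 1 and (4.5, 3.7) in frame 2.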